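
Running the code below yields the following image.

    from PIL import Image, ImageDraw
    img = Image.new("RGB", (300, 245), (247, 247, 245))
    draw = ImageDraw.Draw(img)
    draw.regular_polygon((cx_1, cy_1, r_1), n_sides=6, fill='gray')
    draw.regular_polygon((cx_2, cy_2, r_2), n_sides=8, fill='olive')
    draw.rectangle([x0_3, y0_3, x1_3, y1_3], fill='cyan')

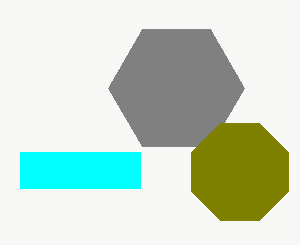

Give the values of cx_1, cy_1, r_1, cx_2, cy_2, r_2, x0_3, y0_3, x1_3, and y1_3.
cx_1 = 176, cy_1 = 88, r_1 = 68, cx_2 = 240, cy_2 = 172, r_2 = 52, x0_3 = 20, y0_3 = 152, x1_3 = 140, y1_3 = 188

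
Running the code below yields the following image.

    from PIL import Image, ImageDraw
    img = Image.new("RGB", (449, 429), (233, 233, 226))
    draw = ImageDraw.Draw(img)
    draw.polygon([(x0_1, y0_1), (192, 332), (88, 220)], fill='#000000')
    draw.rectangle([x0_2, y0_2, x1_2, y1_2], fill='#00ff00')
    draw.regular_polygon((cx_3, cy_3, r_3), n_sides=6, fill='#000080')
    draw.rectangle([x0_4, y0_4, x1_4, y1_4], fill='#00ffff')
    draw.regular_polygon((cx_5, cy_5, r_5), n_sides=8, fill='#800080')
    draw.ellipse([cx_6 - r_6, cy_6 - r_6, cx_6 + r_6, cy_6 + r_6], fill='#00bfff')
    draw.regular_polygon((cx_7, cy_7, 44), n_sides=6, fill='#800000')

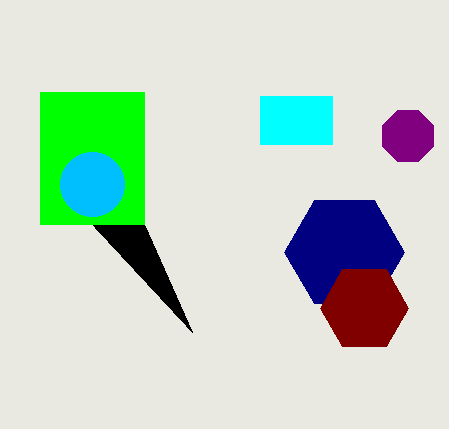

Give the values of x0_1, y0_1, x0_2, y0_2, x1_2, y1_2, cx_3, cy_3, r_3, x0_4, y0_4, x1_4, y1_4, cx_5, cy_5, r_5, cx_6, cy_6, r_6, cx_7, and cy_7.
x0_1 = 144, y0_1 = 224, x0_2 = 40, y0_2 = 92, x1_2 = 144, y1_2 = 224, cx_3 = 344, cy_3 = 252, r_3 = 60, x0_4 = 260, y0_4 = 96, x1_4 = 332, y1_4 = 144, cx_5 = 408, cy_5 = 136, r_5 = 28, cx_6 = 92, cy_6 = 184, r_6 = 32, cx_7 = 364, cy_7 = 308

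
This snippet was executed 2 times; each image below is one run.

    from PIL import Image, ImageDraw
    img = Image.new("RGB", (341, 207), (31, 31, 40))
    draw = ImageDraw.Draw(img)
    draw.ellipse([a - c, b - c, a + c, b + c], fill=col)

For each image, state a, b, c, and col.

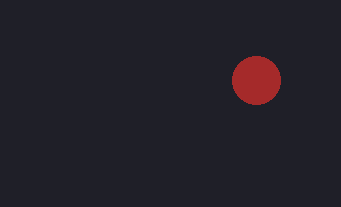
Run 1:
a = 256, b = 80, c = 24, col = 'brown'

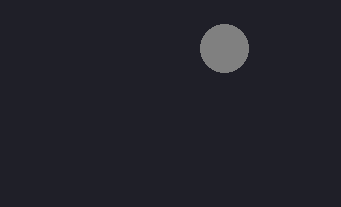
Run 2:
a = 224; b = 48; c = 24; col = 'gray'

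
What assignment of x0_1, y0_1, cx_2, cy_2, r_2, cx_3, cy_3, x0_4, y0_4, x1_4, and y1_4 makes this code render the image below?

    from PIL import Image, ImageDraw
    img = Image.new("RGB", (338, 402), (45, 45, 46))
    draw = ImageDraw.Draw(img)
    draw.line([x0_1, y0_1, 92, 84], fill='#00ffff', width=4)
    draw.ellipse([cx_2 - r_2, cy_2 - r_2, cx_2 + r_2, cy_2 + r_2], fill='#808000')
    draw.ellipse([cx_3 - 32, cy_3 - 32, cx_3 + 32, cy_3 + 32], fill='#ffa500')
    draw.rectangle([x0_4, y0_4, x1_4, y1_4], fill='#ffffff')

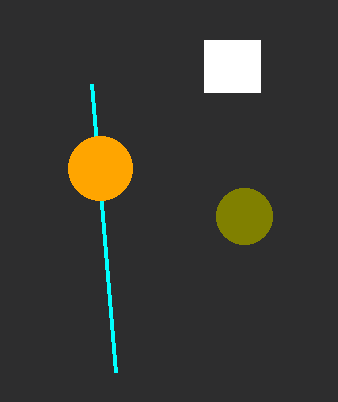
x0_1 = 116, y0_1 = 372, cx_2 = 244, cy_2 = 216, r_2 = 28, cx_3 = 100, cy_3 = 168, x0_4 = 204, y0_4 = 40, x1_4 = 260, y1_4 = 92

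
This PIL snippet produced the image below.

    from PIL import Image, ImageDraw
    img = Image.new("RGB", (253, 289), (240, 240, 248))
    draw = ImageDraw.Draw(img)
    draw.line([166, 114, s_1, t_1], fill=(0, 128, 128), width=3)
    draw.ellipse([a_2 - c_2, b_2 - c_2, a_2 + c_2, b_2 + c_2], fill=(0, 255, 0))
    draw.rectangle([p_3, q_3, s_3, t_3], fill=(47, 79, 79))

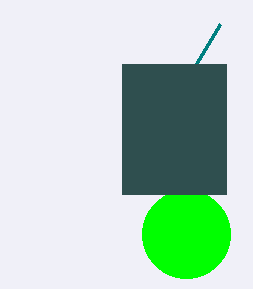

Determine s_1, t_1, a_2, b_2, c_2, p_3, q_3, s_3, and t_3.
s_1 = 220, t_1 = 24, a_2 = 186, b_2 = 234, c_2 = 44, p_3 = 122, q_3 = 64, s_3 = 226, t_3 = 194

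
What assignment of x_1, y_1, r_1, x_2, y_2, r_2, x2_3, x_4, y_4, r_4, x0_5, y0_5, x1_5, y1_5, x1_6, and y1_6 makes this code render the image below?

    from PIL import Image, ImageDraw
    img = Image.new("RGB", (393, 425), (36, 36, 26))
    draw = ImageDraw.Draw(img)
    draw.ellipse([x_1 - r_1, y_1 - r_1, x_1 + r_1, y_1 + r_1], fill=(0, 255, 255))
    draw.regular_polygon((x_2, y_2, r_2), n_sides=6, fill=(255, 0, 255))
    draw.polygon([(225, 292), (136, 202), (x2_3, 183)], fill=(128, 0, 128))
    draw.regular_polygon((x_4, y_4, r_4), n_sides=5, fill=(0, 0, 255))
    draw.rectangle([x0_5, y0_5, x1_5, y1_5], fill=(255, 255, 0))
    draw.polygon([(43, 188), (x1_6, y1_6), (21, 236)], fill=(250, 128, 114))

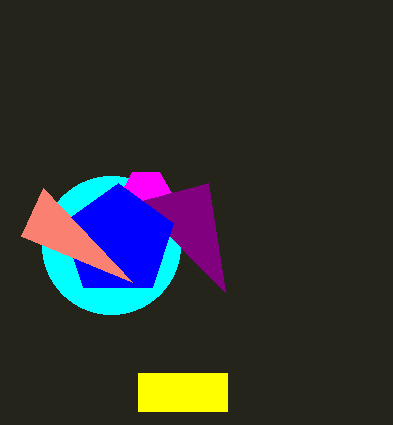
x_1 = 111, y_1 = 245, r_1 = 69, x_2 = 146, y_2 = 196, r_2 = 27, x2_3 = 208, x_4 = 118, y_4 = 241, r_4 = 58, x0_5 = 138, y0_5 = 373, x1_5 = 227, y1_5 = 411, x1_6 = 132, y1_6 = 282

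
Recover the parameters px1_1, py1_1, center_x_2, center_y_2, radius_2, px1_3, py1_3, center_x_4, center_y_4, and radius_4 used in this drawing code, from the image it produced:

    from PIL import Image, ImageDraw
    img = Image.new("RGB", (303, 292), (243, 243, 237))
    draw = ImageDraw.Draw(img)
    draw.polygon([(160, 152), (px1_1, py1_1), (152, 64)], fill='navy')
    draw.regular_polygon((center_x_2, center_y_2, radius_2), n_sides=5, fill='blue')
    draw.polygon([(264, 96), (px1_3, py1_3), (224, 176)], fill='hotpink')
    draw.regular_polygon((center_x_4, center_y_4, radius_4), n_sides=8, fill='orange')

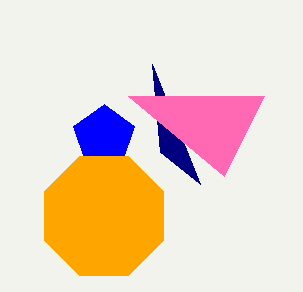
px1_1 = 200
py1_1 = 184
center_x_2 = 104
center_y_2 = 136
radius_2 = 32
px1_3 = 128
py1_3 = 96
center_x_4 = 104
center_y_4 = 216
radius_4 = 64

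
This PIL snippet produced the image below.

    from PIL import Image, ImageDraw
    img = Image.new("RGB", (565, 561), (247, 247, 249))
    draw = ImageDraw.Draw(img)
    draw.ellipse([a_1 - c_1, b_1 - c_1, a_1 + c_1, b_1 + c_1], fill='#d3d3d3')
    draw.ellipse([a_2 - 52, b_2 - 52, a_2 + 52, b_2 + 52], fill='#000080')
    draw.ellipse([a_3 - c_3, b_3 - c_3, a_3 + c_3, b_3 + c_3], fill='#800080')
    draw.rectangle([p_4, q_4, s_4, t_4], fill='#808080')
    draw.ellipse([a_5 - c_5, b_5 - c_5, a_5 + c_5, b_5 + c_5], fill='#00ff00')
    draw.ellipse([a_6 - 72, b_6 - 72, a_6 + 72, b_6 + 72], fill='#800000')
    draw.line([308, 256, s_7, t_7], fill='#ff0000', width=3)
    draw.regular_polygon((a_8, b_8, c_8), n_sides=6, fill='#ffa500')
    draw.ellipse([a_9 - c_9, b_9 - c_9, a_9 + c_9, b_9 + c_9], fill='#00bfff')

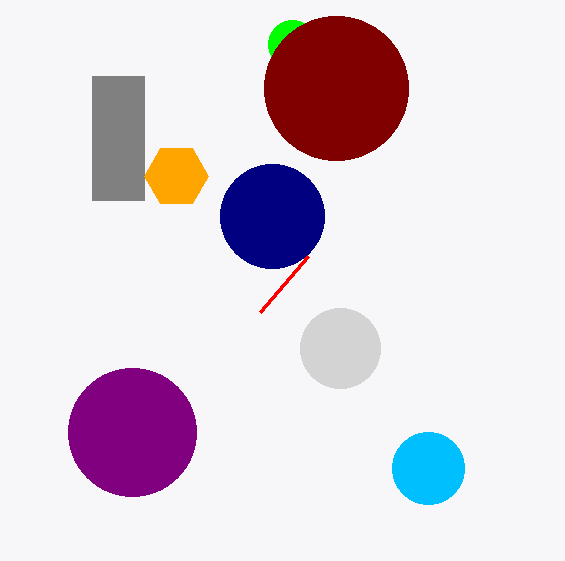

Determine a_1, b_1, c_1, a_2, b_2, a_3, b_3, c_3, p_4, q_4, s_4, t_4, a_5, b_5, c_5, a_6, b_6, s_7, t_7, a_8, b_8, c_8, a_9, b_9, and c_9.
a_1 = 340; b_1 = 348; c_1 = 40; a_2 = 272; b_2 = 216; a_3 = 132; b_3 = 432; c_3 = 64; p_4 = 92; q_4 = 76; s_4 = 144; t_4 = 200; a_5 = 292; b_5 = 44; c_5 = 24; a_6 = 336; b_6 = 88; s_7 = 260; t_7 = 312; a_8 = 176; b_8 = 176; c_8 = 32; a_9 = 428; b_9 = 468; c_9 = 36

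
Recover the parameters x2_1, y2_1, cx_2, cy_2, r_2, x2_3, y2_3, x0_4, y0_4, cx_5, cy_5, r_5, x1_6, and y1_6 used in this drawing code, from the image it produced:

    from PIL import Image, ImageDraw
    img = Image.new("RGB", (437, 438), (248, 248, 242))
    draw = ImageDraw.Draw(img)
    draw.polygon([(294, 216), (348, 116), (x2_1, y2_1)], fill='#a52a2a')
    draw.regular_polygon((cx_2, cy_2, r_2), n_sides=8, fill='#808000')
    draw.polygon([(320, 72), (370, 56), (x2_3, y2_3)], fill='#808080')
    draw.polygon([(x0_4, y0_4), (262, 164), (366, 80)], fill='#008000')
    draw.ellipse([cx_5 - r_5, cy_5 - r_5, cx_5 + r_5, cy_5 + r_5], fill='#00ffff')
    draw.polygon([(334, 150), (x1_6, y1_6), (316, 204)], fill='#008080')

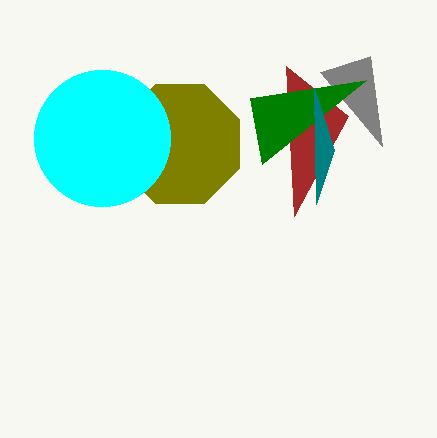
x2_1 = 286
y2_1 = 66
cx_2 = 180
cy_2 = 144
r_2 = 64
x2_3 = 382
y2_3 = 146
x0_4 = 250
y0_4 = 98
cx_5 = 102
cy_5 = 138
r_5 = 68
x1_6 = 314
y1_6 = 88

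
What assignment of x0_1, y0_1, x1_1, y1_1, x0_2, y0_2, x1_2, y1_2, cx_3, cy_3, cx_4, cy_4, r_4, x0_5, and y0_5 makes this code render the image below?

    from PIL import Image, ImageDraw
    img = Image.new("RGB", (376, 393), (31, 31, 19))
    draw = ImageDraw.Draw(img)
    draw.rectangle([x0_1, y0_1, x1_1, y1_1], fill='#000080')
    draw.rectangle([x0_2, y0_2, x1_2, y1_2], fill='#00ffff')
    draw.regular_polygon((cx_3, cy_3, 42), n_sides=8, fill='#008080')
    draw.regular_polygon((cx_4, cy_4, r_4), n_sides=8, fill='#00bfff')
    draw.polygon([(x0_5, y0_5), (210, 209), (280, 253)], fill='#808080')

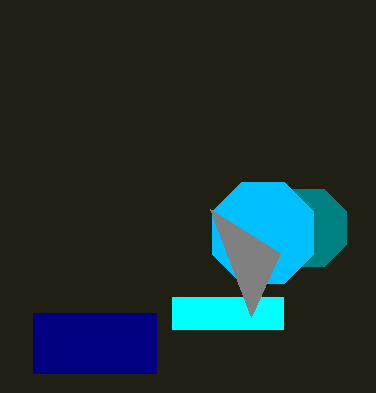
x0_1 = 33; y0_1 = 313; x1_1 = 156; y1_1 = 373; x0_2 = 172; y0_2 = 297; x1_2 = 283; y1_2 = 329; cx_3 = 308; cy_3 = 228; cx_4 = 263; cy_4 = 233; r_4 = 55; x0_5 = 251; y0_5 = 317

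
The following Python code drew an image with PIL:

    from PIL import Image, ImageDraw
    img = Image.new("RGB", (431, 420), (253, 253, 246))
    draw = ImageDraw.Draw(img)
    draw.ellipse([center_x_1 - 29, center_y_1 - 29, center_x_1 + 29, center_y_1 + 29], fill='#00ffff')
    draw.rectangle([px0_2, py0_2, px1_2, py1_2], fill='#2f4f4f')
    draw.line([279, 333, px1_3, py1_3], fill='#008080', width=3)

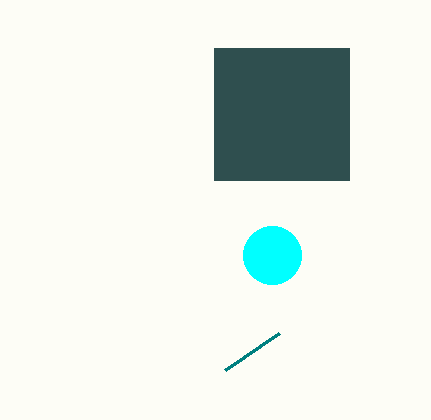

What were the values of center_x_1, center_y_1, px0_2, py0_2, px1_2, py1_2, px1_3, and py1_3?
center_x_1 = 272, center_y_1 = 255, px0_2 = 214, py0_2 = 48, px1_2 = 349, py1_2 = 180, px1_3 = 225, py1_3 = 370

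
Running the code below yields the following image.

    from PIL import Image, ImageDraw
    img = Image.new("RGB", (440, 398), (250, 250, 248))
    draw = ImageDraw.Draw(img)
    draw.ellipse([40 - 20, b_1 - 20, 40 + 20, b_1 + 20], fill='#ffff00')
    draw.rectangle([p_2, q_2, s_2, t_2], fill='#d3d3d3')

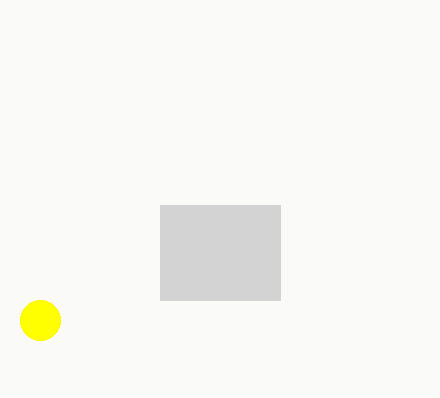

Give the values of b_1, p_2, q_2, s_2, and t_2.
b_1 = 320; p_2 = 160; q_2 = 205; s_2 = 280; t_2 = 300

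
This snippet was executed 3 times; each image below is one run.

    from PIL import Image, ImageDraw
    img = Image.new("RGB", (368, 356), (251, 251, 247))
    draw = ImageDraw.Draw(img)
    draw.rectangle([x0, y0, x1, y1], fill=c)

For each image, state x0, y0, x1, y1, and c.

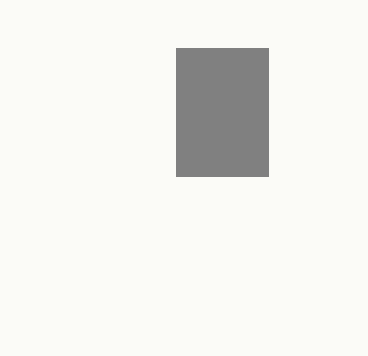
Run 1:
x0 = 176; y0 = 48; x1 = 268; y1 = 176; c = 'gray'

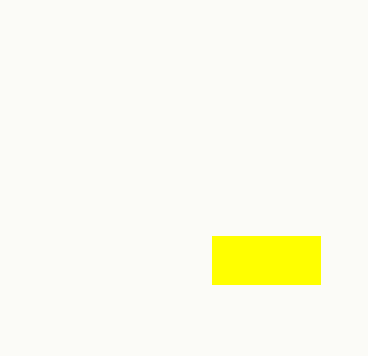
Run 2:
x0 = 212
y0 = 236
x1 = 320
y1 = 284
c = 'yellow'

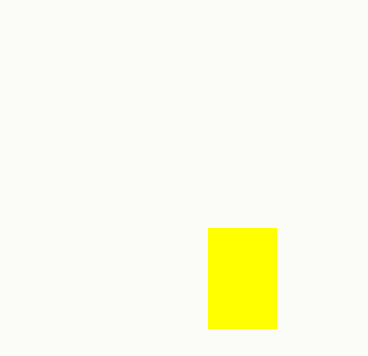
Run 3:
x0 = 208; y0 = 228; x1 = 276; y1 = 328; c = 'yellow'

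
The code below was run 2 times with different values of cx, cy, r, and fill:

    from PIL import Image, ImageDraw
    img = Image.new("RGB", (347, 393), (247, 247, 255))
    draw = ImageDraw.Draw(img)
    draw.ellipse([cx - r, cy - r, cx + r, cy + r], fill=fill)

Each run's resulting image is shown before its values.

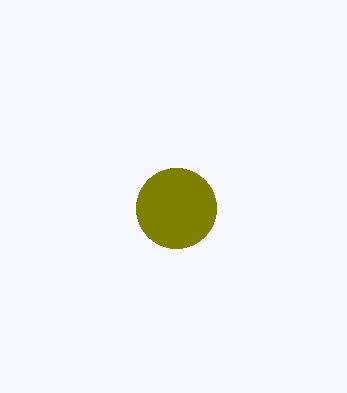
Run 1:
cx = 176; cy = 208; r = 40; fill = 'olive'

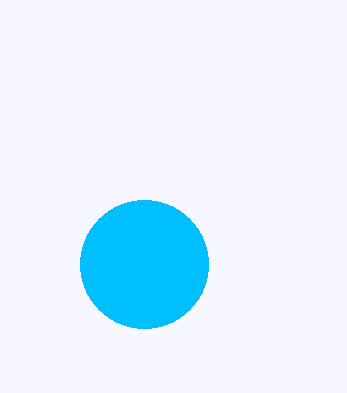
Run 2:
cx = 144
cy = 264
r = 64
fill = 'deepskyblue'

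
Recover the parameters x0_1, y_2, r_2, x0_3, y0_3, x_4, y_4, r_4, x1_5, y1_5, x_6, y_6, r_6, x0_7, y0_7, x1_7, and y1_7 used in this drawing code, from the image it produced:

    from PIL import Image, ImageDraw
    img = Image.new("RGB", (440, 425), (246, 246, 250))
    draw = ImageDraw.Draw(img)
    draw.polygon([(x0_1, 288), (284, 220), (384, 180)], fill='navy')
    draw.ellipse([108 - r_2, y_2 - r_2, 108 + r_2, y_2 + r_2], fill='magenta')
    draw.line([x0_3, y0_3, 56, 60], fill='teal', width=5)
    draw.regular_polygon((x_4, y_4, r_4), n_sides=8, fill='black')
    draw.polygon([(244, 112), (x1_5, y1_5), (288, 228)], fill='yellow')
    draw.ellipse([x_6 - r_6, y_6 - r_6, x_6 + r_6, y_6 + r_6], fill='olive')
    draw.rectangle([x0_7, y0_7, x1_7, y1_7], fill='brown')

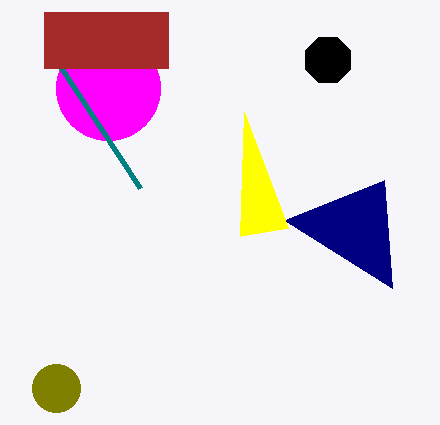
x0_1 = 392, y_2 = 88, r_2 = 52, x0_3 = 140, y0_3 = 188, x_4 = 328, y_4 = 60, r_4 = 24, x1_5 = 240, y1_5 = 236, x_6 = 56, y_6 = 388, r_6 = 24, x0_7 = 44, y0_7 = 12, x1_7 = 168, y1_7 = 68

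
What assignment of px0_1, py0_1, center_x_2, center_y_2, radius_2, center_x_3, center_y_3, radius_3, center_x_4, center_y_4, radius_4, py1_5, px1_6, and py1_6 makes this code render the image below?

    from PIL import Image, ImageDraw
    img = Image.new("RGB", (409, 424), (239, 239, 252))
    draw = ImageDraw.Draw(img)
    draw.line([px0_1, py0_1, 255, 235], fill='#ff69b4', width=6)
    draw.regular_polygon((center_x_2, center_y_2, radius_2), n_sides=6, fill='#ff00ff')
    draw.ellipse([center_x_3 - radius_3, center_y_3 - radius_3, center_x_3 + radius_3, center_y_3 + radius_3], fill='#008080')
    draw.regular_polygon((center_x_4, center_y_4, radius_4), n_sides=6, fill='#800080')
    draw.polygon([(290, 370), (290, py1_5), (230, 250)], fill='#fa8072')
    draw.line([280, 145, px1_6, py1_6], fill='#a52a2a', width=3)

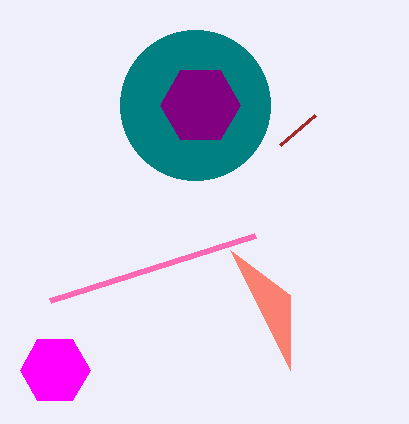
px0_1 = 50; py0_1 = 300; center_x_2 = 55; center_y_2 = 370; radius_2 = 35; center_x_3 = 195; center_y_3 = 105; radius_3 = 75; center_x_4 = 200; center_y_4 = 105; radius_4 = 40; py1_5 = 295; px1_6 = 315; py1_6 = 115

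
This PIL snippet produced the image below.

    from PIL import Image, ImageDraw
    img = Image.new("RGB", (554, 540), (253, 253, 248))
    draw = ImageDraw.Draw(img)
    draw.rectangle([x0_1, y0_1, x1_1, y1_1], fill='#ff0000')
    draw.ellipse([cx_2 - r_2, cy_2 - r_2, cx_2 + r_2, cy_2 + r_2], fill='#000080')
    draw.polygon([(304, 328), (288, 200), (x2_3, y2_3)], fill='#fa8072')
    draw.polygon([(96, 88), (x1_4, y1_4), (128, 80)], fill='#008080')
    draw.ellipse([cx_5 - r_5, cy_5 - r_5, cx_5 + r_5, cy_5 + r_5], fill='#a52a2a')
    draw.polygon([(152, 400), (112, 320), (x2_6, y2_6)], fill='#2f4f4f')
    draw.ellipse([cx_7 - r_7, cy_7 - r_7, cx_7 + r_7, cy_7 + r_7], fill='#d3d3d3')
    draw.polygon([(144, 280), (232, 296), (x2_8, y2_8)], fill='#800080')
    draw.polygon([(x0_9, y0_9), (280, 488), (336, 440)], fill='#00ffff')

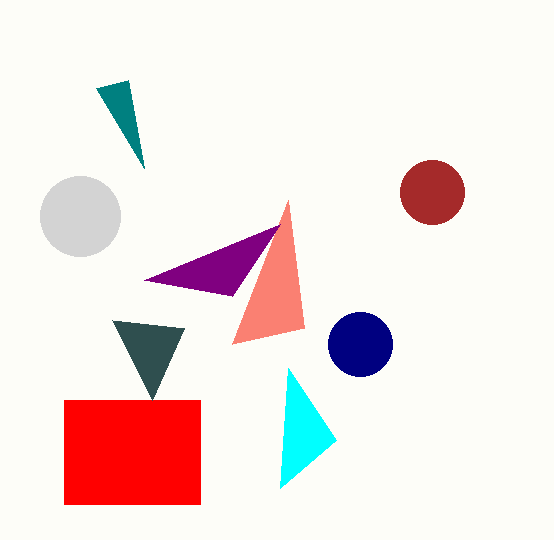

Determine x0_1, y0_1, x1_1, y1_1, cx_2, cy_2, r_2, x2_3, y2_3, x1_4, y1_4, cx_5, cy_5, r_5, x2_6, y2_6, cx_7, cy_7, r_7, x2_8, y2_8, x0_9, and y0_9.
x0_1 = 64; y0_1 = 400; x1_1 = 200; y1_1 = 504; cx_2 = 360; cy_2 = 344; r_2 = 32; x2_3 = 232; y2_3 = 344; x1_4 = 144; y1_4 = 168; cx_5 = 432; cy_5 = 192; r_5 = 32; x2_6 = 184; y2_6 = 328; cx_7 = 80; cy_7 = 216; r_7 = 40; x2_8 = 280; y2_8 = 224; x0_9 = 288; y0_9 = 368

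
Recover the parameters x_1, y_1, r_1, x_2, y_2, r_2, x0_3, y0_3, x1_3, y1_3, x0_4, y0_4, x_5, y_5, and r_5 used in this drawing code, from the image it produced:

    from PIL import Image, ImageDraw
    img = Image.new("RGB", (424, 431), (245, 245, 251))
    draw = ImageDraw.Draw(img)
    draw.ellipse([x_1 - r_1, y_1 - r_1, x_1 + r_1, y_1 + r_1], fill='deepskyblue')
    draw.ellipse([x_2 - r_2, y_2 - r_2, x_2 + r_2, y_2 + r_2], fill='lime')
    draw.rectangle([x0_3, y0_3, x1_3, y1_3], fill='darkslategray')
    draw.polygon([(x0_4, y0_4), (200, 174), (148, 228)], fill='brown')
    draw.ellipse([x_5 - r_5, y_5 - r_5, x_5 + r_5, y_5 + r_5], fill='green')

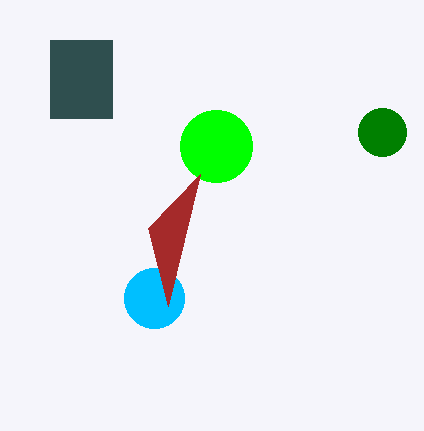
x_1 = 154, y_1 = 298, r_1 = 30, x_2 = 216, y_2 = 146, r_2 = 36, x0_3 = 50, y0_3 = 40, x1_3 = 112, y1_3 = 118, x0_4 = 168, y0_4 = 306, x_5 = 382, y_5 = 132, r_5 = 24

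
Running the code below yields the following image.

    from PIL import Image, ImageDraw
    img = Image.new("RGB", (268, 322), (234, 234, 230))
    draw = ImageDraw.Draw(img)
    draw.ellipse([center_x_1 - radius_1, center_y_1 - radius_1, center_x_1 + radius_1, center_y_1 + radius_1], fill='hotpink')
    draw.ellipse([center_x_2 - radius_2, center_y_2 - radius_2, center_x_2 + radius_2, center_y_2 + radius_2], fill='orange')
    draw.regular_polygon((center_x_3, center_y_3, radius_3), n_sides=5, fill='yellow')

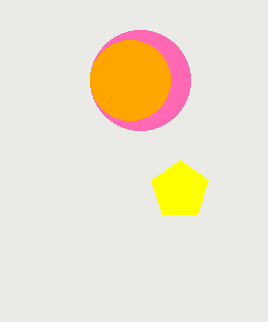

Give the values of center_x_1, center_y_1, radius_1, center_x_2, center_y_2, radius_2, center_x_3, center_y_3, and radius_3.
center_x_1 = 140, center_y_1 = 80, radius_1 = 50, center_x_2 = 130, center_y_2 = 80, radius_2 = 40, center_x_3 = 180, center_y_3 = 190, radius_3 = 30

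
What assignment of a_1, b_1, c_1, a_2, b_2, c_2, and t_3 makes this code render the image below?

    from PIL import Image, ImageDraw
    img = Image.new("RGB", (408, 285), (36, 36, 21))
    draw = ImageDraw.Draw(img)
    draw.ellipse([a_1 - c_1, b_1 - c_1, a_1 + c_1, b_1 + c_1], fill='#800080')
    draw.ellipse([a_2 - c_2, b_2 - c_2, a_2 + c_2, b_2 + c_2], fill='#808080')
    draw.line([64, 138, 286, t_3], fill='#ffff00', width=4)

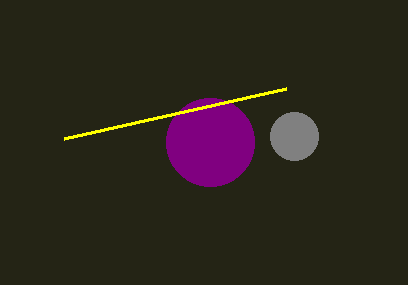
a_1 = 210, b_1 = 142, c_1 = 44, a_2 = 294, b_2 = 136, c_2 = 24, t_3 = 88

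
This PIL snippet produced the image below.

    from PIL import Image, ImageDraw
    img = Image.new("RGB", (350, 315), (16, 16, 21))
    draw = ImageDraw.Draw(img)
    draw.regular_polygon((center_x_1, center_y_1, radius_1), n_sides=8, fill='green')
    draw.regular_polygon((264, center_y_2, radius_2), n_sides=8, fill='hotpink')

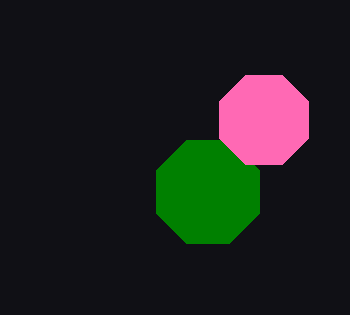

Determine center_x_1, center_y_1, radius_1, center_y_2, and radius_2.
center_x_1 = 208
center_y_1 = 192
radius_1 = 56
center_y_2 = 120
radius_2 = 48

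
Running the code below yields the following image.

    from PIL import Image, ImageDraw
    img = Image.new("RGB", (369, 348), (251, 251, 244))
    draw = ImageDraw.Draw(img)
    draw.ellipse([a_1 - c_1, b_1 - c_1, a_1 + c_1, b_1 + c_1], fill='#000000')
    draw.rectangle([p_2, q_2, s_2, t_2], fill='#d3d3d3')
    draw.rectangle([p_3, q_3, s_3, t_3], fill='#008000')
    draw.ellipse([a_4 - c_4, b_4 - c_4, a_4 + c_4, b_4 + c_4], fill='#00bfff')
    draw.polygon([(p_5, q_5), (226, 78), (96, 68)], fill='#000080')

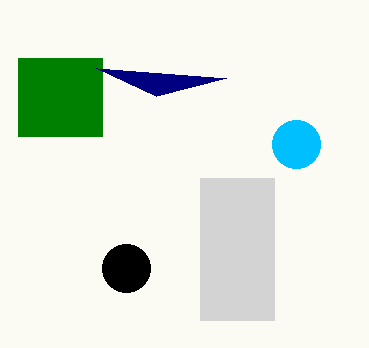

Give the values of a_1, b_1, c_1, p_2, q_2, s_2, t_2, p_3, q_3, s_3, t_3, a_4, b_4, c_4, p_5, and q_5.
a_1 = 126
b_1 = 268
c_1 = 24
p_2 = 200
q_2 = 178
s_2 = 274
t_2 = 320
p_3 = 18
q_3 = 58
s_3 = 102
t_3 = 136
a_4 = 296
b_4 = 144
c_4 = 24
p_5 = 156
q_5 = 96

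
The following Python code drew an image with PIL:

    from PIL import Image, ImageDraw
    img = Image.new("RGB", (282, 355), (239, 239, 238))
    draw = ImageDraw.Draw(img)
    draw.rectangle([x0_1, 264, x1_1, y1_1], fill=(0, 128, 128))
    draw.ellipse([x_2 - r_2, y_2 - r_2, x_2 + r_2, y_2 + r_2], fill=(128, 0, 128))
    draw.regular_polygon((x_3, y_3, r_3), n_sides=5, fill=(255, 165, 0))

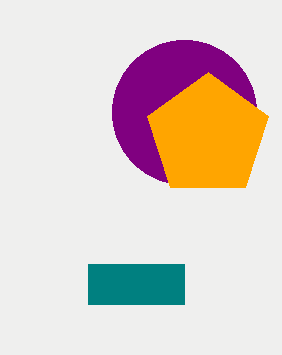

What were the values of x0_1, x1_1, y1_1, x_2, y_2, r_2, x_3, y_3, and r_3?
x0_1 = 88
x1_1 = 184
y1_1 = 304
x_2 = 184
y_2 = 112
r_2 = 72
x_3 = 208
y_3 = 136
r_3 = 64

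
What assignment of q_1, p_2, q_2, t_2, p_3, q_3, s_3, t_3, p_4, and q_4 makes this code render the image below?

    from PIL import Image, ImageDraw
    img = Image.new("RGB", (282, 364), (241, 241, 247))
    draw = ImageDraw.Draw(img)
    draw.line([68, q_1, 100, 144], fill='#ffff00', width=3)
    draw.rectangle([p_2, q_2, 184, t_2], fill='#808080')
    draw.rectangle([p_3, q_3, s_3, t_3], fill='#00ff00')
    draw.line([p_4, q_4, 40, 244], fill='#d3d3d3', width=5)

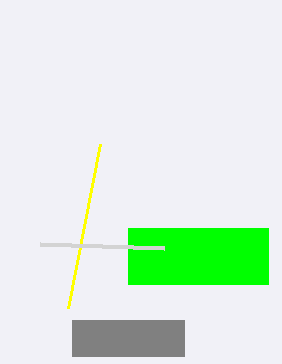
q_1 = 308
p_2 = 72
q_2 = 320
t_2 = 356
p_3 = 128
q_3 = 228
s_3 = 268
t_3 = 284
p_4 = 164
q_4 = 248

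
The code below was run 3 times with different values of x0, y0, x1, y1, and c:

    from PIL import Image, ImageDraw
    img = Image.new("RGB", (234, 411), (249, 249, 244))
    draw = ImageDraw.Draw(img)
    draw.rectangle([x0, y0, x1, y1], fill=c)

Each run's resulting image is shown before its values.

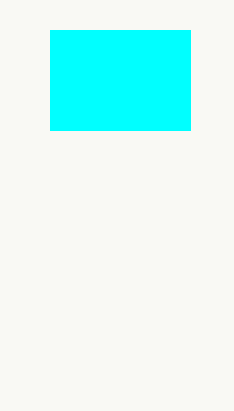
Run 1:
x0 = 50
y0 = 30
x1 = 190
y1 = 130
c = 'cyan'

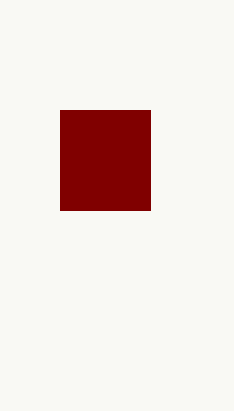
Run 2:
x0 = 60; y0 = 110; x1 = 150; y1 = 210; c = 'maroon'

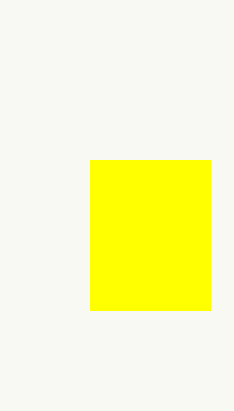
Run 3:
x0 = 90; y0 = 160; x1 = 210; y1 = 310; c = 'yellow'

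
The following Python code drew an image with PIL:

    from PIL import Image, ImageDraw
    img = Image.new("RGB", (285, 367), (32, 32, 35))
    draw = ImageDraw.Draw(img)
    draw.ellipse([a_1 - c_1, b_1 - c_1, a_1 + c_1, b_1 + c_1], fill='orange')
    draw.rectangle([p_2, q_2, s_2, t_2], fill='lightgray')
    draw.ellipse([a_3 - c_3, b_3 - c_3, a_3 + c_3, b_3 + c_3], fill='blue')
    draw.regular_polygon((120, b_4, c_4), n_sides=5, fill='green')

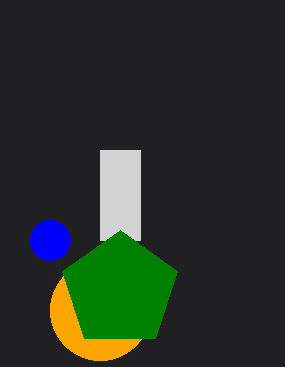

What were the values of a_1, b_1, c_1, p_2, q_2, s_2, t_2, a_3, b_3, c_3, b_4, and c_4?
a_1 = 100
b_1 = 310
c_1 = 50
p_2 = 100
q_2 = 150
s_2 = 140
t_2 = 240
a_3 = 50
b_3 = 240
c_3 = 20
b_4 = 290
c_4 = 60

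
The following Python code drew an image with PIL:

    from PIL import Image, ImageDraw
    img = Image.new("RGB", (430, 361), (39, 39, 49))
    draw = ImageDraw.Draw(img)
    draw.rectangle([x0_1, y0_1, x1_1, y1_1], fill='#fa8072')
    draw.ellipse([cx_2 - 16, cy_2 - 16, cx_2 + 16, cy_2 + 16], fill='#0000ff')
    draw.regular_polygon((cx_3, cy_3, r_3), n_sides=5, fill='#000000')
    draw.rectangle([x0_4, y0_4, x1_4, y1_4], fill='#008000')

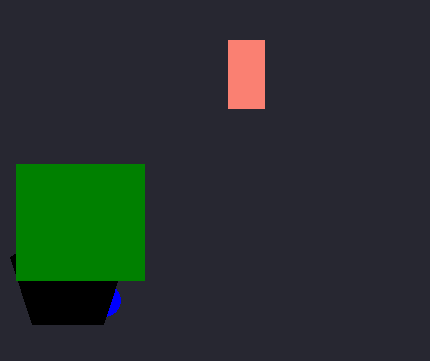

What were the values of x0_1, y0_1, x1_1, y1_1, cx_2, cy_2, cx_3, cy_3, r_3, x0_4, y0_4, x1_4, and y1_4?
x0_1 = 228
y0_1 = 40
x1_1 = 264
y1_1 = 108
cx_2 = 104
cy_2 = 300
cx_3 = 68
cy_3 = 276
r_3 = 60
x0_4 = 16
y0_4 = 164
x1_4 = 144
y1_4 = 280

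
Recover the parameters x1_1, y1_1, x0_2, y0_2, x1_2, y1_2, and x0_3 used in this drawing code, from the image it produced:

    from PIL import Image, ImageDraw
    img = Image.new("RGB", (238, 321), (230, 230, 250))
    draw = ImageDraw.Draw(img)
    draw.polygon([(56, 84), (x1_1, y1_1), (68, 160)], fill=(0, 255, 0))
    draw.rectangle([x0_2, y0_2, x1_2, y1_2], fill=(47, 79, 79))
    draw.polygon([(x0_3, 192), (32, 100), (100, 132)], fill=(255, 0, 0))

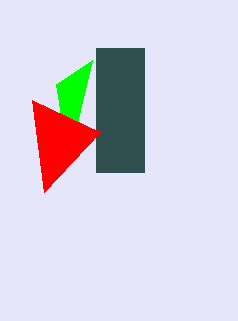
x1_1 = 92
y1_1 = 60
x0_2 = 96
y0_2 = 48
x1_2 = 144
y1_2 = 172
x0_3 = 44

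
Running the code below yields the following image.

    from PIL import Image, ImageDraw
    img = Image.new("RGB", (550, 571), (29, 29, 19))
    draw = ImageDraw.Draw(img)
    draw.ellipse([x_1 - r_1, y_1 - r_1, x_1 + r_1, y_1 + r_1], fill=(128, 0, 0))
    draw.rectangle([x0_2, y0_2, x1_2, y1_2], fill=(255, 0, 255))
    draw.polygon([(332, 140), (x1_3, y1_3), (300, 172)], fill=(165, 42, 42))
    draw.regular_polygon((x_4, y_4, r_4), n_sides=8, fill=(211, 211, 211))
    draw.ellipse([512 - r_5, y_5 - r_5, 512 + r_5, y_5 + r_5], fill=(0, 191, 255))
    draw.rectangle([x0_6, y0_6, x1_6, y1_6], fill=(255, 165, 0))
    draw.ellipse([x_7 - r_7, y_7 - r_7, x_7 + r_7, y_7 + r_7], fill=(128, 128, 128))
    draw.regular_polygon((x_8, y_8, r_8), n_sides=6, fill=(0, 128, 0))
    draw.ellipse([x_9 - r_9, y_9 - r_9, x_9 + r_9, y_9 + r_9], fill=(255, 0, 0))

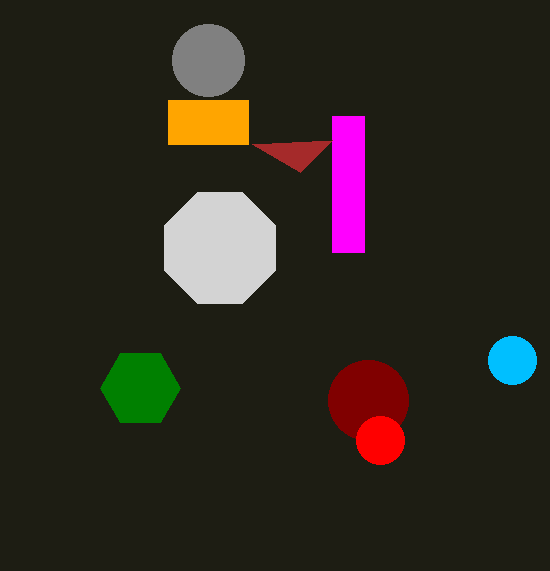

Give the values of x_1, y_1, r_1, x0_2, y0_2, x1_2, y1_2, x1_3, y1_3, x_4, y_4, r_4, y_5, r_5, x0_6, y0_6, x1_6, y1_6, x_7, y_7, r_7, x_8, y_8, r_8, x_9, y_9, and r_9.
x_1 = 368
y_1 = 400
r_1 = 40
x0_2 = 332
y0_2 = 116
x1_2 = 364
y1_2 = 252
x1_3 = 252
y1_3 = 144
x_4 = 220
y_4 = 248
r_4 = 60
y_5 = 360
r_5 = 24
x0_6 = 168
y0_6 = 100
x1_6 = 248
y1_6 = 144
x_7 = 208
y_7 = 60
r_7 = 36
x_8 = 140
y_8 = 388
r_8 = 40
x_9 = 380
y_9 = 440
r_9 = 24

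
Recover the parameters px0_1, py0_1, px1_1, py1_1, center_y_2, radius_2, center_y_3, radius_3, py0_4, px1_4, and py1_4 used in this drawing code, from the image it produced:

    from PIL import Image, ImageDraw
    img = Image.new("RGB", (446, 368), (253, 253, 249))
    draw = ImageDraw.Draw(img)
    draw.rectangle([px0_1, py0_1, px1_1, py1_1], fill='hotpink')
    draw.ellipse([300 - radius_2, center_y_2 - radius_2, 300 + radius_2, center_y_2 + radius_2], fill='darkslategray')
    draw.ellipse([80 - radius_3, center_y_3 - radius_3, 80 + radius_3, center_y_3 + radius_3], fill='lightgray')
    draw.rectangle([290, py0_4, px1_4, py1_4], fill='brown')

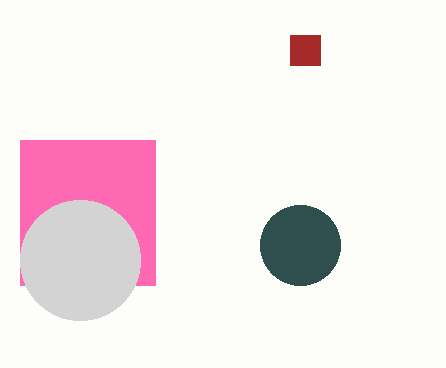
px0_1 = 20
py0_1 = 140
px1_1 = 155
py1_1 = 285
center_y_2 = 245
radius_2 = 40
center_y_3 = 260
radius_3 = 60
py0_4 = 35
px1_4 = 320
py1_4 = 65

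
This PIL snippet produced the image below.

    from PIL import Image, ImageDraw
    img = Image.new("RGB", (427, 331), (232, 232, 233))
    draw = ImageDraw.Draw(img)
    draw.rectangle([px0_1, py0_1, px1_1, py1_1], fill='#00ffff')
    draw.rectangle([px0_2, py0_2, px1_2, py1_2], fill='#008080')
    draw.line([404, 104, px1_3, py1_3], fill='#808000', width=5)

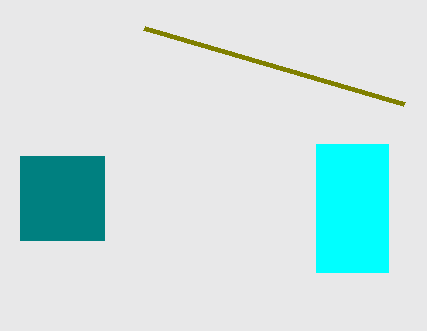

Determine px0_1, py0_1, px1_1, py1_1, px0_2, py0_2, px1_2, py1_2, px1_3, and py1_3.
px0_1 = 316, py0_1 = 144, px1_1 = 388, py1_1 = 272, px0_2 = 20, py0_2 = 156, px1_2 = 104, py1_2 = 240, px1_3 = 144, py1_3 = 28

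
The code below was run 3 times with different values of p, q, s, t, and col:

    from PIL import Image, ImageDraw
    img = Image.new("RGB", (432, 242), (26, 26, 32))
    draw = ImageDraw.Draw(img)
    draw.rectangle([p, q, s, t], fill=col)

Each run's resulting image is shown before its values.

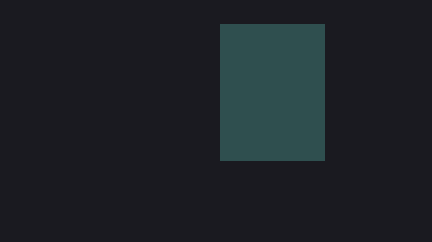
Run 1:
p = 220; q = 24; s = 324; t = 160; col = 'darkslategray'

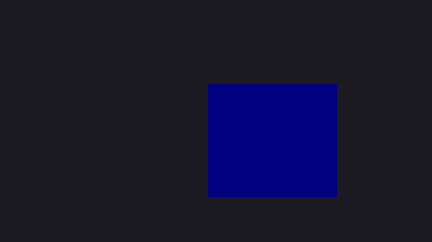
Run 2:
p = 208; q = 84; s = 336; t = 196; col = 'navy'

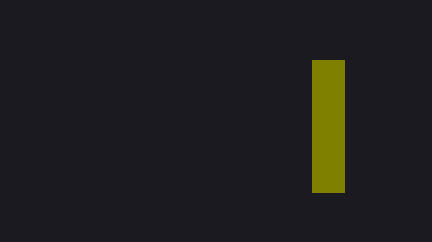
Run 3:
p = 312, q = 60, s = 344, t = 192, col = 'olive'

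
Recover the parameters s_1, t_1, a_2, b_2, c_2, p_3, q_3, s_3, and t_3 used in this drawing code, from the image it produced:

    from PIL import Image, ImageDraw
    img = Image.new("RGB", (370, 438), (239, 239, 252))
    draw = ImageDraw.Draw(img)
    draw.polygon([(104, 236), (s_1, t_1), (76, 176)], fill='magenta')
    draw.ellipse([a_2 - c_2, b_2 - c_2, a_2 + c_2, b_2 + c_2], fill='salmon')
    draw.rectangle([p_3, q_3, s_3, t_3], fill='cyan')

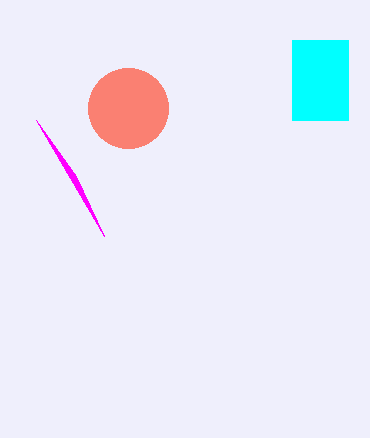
s_1 = 36, t_1 = 120, a_2 = 128, b_2 = 108, c_2 = 40, p_3 = 292, q_3 = 40, s_3 = 348, t_3 = 120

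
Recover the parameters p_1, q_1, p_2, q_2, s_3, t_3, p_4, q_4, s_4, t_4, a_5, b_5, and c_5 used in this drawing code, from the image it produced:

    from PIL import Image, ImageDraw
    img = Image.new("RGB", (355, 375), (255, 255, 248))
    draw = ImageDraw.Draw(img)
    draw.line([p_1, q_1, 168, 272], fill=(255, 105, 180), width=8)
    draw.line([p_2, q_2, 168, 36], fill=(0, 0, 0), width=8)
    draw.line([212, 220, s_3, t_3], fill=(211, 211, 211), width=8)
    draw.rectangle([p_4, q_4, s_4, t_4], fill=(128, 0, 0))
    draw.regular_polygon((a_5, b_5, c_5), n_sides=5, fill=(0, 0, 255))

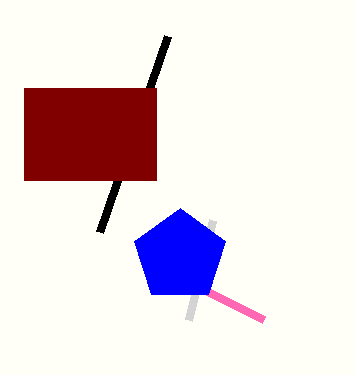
p_1 = 264, q_1 = 320, p_2 = 100, q_2 = 232, s_3 = 188, t_3 = 320, p_4 = 24, q_4 = 88, s_4 = 156, t_4 = 180, a_5 = 180, b_5 = 256, c_5 = 48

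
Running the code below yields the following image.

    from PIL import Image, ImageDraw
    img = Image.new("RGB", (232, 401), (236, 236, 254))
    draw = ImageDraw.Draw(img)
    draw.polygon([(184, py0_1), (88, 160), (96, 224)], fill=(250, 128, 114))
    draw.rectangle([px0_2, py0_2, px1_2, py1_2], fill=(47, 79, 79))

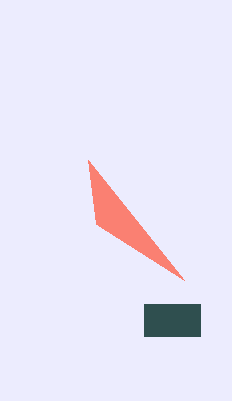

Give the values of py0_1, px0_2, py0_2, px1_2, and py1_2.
py0_1 = 280, px0_2 = 144, py0_2 = 304, px1_2 = 200, py1_2 = 336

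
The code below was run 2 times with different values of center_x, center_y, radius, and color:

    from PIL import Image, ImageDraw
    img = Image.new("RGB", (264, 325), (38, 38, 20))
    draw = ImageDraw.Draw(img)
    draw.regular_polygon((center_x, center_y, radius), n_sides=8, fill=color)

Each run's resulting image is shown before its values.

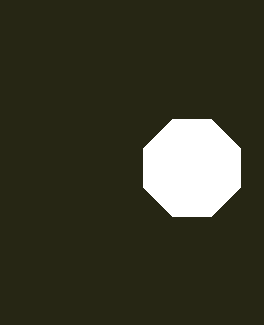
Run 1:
center_x = 192, center_y = 168, radius = 52, color = 'white'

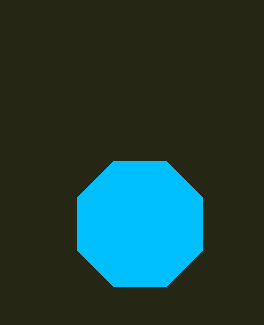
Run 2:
center_x = 140; center_y = 224; radius = 68; color = 'deepskyblue'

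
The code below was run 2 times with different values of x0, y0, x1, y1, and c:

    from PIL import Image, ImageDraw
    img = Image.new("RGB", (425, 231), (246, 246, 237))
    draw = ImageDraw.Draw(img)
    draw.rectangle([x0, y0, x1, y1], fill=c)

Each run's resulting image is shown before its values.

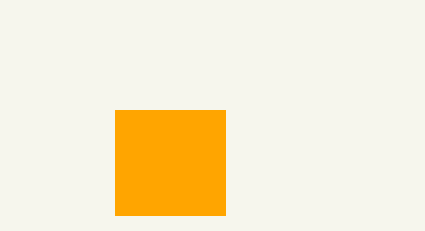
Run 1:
x0 = 115, y0 = 110, x1 = 225, y1 = 215, c = 'orange'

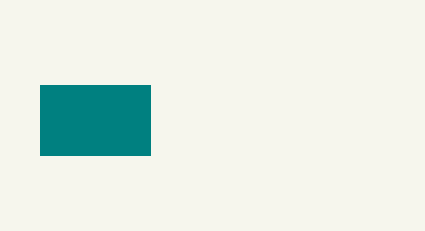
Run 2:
x0 = 40, y0 = 85, x1 = 150, y1 = 155, c = 'teal'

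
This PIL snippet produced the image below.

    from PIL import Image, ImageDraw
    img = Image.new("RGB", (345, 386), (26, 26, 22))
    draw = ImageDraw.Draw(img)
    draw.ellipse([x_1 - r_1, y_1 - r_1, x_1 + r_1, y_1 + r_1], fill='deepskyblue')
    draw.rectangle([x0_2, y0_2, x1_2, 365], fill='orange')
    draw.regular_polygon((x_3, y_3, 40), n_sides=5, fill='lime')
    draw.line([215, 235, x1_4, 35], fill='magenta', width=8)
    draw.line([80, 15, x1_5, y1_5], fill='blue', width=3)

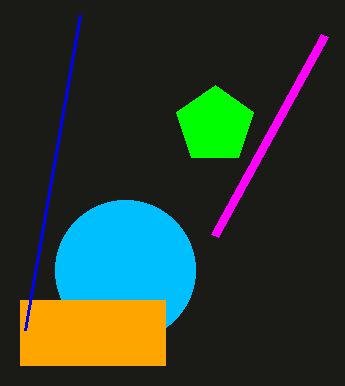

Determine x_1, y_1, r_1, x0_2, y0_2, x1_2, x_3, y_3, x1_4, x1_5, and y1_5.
x_1 = 125, y_1 = 270, r_1 = 70, x0_2 = 20, y0_2 = 300, x1_2 = 165, x_3 = 215, y_3 = 125, x1_4 = 325, x1_5 = 25, y1_5 = 330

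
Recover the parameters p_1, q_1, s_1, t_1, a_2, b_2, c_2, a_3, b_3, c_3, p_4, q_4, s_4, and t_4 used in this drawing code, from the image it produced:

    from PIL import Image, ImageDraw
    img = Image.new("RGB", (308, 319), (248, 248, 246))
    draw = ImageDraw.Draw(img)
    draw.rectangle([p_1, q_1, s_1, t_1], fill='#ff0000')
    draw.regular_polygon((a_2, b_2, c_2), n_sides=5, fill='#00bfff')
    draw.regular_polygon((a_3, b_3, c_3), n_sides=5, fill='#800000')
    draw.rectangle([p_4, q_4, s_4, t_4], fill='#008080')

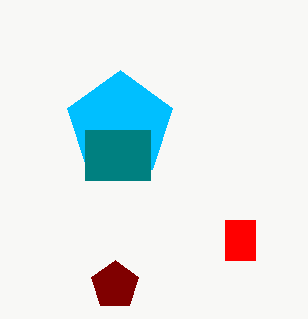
p_1 = 225; q_1 = 220; s_1 = 255; t_1 = 260; a_2 = 120; b_2 = 125; c_2 = 55; a_3 = 115; b_3 = 285; c_3 = 25; p_4 = 85; q_4 = 130; s_4 = 150; t_4 = 180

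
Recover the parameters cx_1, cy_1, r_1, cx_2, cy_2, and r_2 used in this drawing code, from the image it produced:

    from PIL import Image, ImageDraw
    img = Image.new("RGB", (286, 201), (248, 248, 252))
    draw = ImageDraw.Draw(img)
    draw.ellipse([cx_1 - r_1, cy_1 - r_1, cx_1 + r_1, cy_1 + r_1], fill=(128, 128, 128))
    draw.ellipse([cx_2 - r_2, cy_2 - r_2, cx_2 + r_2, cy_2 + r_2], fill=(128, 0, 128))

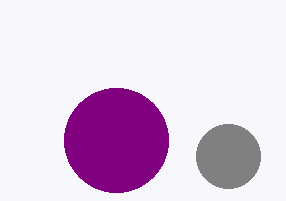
cx_1 = 228; cy_1 = 156; r_1 = 32; cx_2 = 116; cy_2 = 140; r_2 = 52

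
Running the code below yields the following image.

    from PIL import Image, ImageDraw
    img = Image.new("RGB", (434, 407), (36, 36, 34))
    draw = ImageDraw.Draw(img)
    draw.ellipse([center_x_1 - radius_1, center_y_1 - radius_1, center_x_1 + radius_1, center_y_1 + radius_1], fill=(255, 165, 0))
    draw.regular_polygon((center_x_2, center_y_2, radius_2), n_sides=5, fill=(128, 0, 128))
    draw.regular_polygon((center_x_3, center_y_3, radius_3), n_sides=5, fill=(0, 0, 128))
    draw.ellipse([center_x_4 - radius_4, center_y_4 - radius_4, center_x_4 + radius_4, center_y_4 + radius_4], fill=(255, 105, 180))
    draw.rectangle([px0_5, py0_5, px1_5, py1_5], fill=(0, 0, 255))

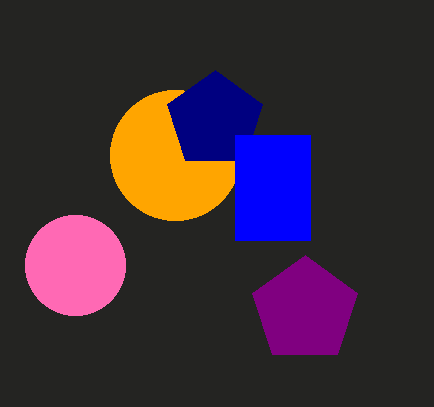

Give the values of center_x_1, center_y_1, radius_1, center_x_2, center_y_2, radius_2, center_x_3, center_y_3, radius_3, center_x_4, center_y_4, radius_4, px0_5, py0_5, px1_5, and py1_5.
center_x_1 = 175
center_y_1 = 155
radius_1 = 65
center_x_2 = 305
center_y_2 = 310
radius_2 = 55
center_x_3 = 215
center_y_3 = 120
radius_3 = 50
center_x_4 = 75
center_y_4 = 265
radius_4 = 50
px0_5 = 235
py0_5 = 135
px1_5 = 310
py1_5 = 240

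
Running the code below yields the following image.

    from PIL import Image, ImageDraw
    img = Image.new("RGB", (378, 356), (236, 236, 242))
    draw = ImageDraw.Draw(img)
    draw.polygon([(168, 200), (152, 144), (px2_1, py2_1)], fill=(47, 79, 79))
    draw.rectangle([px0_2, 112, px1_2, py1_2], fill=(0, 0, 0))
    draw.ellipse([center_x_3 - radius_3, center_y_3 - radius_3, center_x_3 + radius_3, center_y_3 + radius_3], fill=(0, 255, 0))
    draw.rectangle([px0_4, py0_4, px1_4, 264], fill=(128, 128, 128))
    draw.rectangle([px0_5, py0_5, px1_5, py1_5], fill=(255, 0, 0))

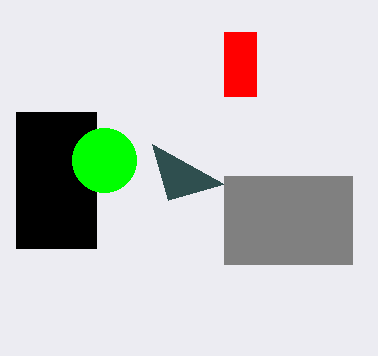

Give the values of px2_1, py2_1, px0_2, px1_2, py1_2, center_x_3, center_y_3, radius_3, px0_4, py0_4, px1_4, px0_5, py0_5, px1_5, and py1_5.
px2_1 = 224, py2_1 = 184, px0_2 = 16, px1_2 = 96, py1_2 = 248, center_x_3 = 104, center_y_3 = 160, radius_3 = 32, px0_4 = 224, py0_4 = 176, px1_4 = 352, px0_5 = 224, py0_5 = 32, px1_5 = 256, py1_5 = 96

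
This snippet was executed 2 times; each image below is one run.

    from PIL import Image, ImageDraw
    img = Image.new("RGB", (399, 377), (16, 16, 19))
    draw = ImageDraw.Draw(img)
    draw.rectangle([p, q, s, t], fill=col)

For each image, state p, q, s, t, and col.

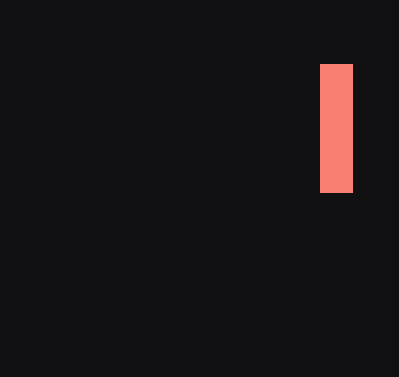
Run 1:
p = 320
q = 64
s = 352
t = 192
col = 'salmon'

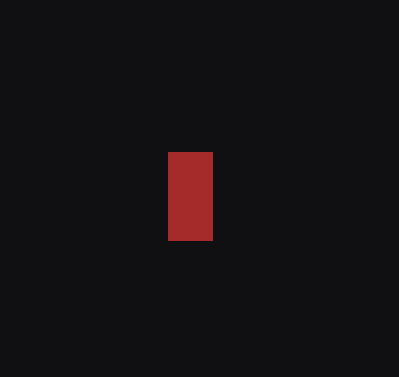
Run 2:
p = 168, q = 152, s = 212, t = 240, col = 'brown'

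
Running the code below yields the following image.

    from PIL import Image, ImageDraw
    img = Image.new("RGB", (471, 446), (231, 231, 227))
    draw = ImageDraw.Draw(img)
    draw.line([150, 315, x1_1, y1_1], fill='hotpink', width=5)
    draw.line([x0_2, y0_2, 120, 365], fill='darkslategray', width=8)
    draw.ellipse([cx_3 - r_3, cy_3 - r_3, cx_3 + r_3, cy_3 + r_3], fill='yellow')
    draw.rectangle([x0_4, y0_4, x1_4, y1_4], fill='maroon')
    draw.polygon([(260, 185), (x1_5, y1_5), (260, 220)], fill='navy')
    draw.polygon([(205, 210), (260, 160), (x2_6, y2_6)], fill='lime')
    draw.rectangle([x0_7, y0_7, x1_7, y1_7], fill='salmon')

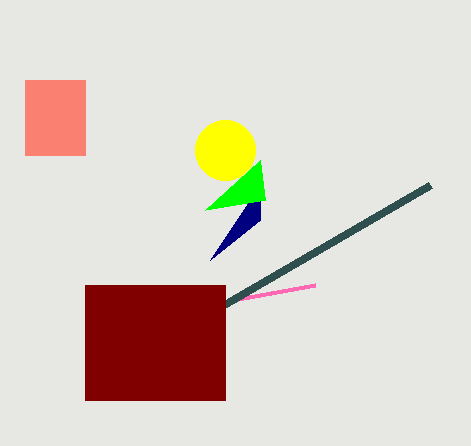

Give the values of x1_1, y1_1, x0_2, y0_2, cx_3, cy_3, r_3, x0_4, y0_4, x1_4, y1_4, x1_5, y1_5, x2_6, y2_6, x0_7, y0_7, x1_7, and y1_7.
x1_1 = 315; y1_1 = 285; x0_2 = 430; y0_2 = 185; cx_3 = 225; cy_3 = 150; r_3 = 30; x0_4 = 85; y0_4 = 285; x1_4 = 225; y1_4 = 400; x1_5 = 210; y1_5 = 260; x2_6 = 265; y2_6 = 200; x0_7 = 25; y0_7 = 80; x1_7 = 85; y1_7 = 155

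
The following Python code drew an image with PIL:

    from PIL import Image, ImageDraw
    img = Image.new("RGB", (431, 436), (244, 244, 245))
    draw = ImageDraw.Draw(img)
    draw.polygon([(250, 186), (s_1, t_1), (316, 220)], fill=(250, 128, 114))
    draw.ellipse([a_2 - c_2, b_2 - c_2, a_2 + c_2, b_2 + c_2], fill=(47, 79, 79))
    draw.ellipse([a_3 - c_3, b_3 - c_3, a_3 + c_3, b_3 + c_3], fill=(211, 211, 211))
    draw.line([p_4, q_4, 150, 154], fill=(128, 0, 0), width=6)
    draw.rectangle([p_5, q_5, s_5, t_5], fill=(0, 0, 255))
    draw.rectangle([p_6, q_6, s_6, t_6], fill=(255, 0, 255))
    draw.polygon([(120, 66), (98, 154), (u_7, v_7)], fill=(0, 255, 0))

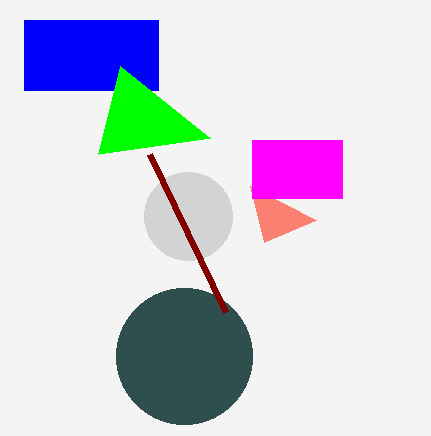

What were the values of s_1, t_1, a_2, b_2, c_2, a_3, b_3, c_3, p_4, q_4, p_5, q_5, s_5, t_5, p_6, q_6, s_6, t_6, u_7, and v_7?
s_1 = 264, t_1 = 242, a_2 = 184, b_2 = 356, c_2 = 68, a_3 = 188, b_3 = 216, c_3 = 44, p_4 = 226, q_4 = 312, p_5 = 24, q_5 = 20, s_5 = 158, t_5 = 90, p_6 = 252, q_6 = 140, s_6 = 342, t_6 = 198, u_7 = 210, v_7 = 138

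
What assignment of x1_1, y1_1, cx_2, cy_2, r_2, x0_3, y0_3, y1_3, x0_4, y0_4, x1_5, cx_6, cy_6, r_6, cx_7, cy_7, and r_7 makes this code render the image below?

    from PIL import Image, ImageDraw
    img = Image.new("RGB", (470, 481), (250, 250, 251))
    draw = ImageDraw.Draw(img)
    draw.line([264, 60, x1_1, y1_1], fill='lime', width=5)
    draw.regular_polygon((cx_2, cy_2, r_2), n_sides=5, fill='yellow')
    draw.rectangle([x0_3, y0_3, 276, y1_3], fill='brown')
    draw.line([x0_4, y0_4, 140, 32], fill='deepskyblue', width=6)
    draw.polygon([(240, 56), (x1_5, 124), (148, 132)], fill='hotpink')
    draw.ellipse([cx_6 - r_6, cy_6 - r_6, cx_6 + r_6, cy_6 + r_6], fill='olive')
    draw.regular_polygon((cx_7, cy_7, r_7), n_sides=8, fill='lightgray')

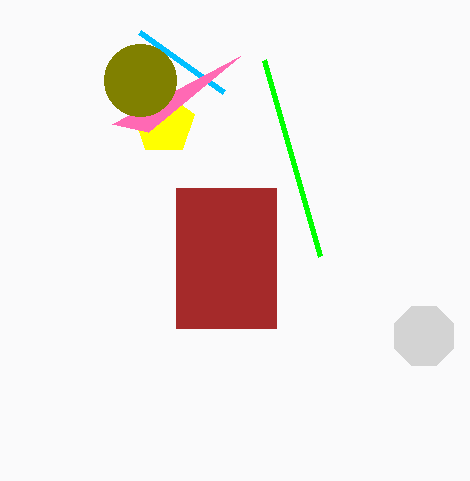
x1_1 = 320; y1_1 = 256; cx_2 = 164; cy_2 = 124; r_2 = 32; x0_3 = 176; y0_3 = 188; y1_3 = 328; x0_4 = 224; y0_4 = 92; x1_5 = 112; cx_6 = 140; cy_6 = 80; r_6 = 36; cx_7 = 424; cy_7 = 336; r_7 = 32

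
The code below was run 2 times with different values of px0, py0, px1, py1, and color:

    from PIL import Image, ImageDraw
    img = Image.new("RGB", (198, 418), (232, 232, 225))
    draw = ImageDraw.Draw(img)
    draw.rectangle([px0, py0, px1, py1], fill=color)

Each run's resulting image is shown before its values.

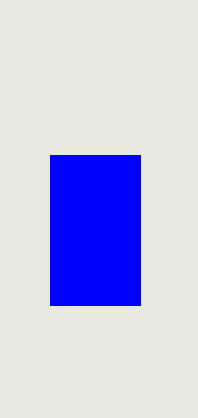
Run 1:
px0 = 50, py0 = 155, px1 = 140, py1 = 305, color = 'blue'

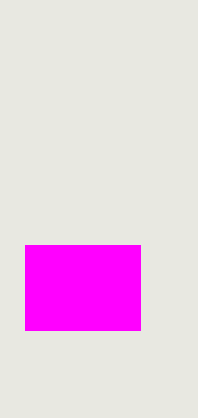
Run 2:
px0 = 25, py0 = 245, px1 = 140, py1 = 330, color = 'magenta'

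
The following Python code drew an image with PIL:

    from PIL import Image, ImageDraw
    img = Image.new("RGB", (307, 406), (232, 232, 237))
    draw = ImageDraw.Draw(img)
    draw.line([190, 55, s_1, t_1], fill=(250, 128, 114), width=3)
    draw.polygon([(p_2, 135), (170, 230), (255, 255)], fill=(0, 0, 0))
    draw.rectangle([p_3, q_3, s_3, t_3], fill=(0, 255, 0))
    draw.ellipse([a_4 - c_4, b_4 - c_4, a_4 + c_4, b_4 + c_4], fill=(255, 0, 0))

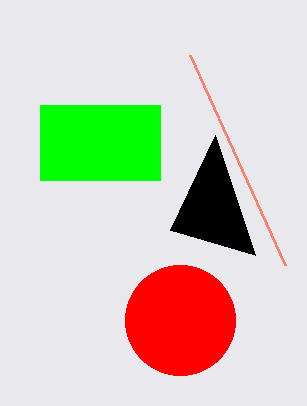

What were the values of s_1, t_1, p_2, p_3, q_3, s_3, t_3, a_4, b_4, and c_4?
s_1 = 285
t_1 = 265
p_2 = 215
p_3 = 40
q_3 = 105
s_3 = 160
t_3 = 180
a_4 = 180
b_4 = 320
c_4 = 55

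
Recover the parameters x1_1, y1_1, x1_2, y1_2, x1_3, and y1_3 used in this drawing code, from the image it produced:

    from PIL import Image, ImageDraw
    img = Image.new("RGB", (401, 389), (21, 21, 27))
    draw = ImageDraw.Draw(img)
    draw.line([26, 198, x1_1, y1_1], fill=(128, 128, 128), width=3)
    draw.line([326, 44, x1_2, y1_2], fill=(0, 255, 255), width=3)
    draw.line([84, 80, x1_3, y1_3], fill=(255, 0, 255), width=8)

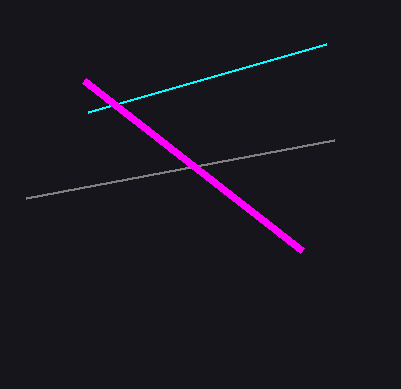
x1_1 = 334, y1_1 = 140, x1_2 = 88, y1_2 = 112, x1_3 = 302, y1_3 = 250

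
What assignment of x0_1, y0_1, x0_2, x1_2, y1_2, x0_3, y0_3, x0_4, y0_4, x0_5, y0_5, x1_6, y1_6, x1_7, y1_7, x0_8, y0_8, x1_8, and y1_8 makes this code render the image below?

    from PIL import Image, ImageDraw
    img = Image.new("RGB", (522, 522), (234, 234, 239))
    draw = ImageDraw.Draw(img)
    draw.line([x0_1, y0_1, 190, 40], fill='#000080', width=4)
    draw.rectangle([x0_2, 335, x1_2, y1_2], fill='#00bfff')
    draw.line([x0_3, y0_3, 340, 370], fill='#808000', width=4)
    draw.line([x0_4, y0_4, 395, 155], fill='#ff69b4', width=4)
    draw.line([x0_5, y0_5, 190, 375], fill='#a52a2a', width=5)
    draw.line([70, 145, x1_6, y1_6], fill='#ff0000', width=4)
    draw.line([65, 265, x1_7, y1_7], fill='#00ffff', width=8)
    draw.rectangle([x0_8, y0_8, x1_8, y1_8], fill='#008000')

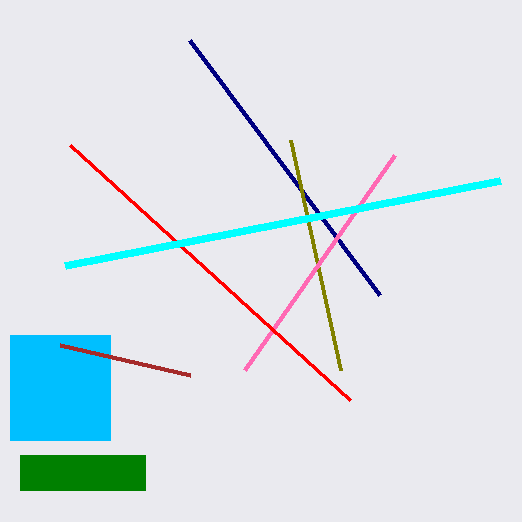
x0_1 = 380; y0_1 = 295; x0_2 = 10; x1_2 = 110; y1_2 = 440; x0_3 = 290; y0_3 = 140; x0_4 = 245; y0_4 = 370; x0_5 = 60; y0_5 = 345; x1_6 = 350; y1_6 = 400; x1_7 = 500; y1_7 = 180; x0_8 = 20; y0_8 = 455; x1_8 = 145; y1_8 = 490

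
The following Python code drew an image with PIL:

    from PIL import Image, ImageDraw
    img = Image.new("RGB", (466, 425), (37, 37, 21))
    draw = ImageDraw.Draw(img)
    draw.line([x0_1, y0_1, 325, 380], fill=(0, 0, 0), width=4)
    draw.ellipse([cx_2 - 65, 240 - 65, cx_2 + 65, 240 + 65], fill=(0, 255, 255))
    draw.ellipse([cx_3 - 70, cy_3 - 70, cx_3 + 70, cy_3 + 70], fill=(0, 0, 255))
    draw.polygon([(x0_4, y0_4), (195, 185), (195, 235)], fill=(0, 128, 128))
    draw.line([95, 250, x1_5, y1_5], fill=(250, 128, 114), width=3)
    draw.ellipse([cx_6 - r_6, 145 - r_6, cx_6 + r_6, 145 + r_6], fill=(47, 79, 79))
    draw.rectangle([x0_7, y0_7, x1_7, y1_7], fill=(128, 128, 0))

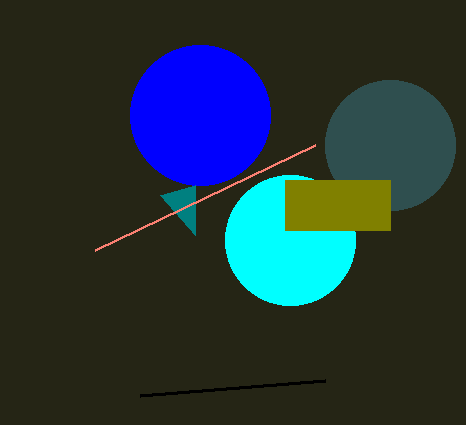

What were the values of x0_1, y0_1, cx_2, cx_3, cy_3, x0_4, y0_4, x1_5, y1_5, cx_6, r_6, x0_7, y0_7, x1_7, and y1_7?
x0_1 = 140, y0_1 = 395, cx_2 = 290, cx_3 = 200, cy_3 = 115, x0_4 = 160, y0_4 = 195, x1_5 = 315, y1_5 = 145, cx_6 = 390, r_6 = 65, x0_7 = 285, y0_7 = 180, x1_7 = 390, y1_7 = 230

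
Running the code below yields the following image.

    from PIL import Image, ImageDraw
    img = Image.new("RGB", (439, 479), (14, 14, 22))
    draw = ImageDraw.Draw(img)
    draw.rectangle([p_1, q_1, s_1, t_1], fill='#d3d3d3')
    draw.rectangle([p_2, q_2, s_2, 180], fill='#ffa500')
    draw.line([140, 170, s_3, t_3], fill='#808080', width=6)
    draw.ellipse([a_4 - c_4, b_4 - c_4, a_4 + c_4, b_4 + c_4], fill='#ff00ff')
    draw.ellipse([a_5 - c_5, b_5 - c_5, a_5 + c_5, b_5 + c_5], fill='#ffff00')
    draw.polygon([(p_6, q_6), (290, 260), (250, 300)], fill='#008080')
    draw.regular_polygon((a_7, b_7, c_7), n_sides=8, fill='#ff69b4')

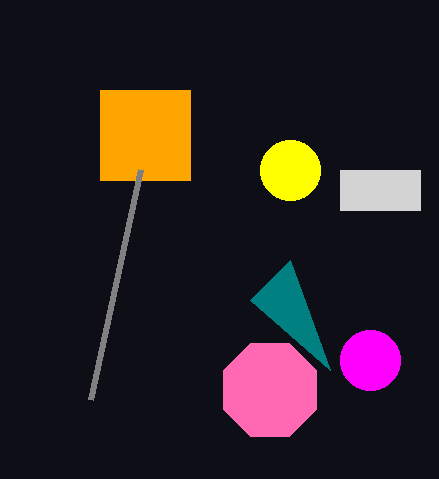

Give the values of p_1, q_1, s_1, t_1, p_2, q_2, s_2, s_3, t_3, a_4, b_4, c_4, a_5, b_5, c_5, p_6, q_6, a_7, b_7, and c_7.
p_1 = 340; q_1 = 170; s_1 = 420; t_1 = 210; p_2 = 100; q_2 = 90; s_2 = 190; s_3 = 90; t_3 = 400; a_4 = 370; b_4 = 360; c_4 = 30; a_5 = 290; b_5 = 170; c_5 = 30; p_6 = 330; q_6 = 370; a_7 = 270; b_7 = 390; c_7 = 50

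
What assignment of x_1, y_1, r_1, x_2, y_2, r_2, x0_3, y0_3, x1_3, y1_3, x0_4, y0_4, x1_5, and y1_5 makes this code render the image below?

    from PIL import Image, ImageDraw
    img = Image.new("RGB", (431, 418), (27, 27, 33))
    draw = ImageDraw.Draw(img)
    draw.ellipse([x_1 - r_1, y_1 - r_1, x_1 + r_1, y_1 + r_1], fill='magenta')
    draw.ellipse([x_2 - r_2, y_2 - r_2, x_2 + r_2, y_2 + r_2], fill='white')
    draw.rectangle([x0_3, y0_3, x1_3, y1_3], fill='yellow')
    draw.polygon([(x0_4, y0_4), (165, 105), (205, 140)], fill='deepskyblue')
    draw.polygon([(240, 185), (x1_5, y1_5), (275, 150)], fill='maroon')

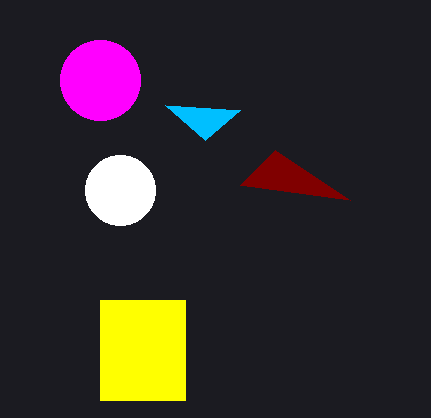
x_1 = 100
y_1 = 80
r_1 = 40
x_2 = 120
y_2 = 190
r_2 = 35
x0_3 = 100
y0_3 = 300
x1_3 = 185
y1_3 = 400
x0_4 = 240
y0_4 = 110
x1_5 = 350
y1_5 = 200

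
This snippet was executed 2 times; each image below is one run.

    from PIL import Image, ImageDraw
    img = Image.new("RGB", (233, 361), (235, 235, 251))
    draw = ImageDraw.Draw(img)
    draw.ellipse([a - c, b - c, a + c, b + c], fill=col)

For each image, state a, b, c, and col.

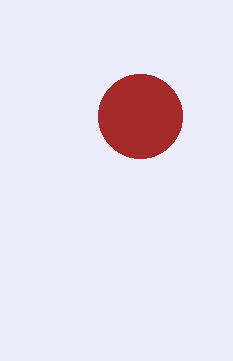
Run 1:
a = 140
b = 116
c = 42
col = 'brown'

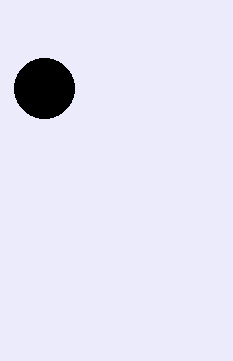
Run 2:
a = 44
b = 88
c = 30
col = 'black'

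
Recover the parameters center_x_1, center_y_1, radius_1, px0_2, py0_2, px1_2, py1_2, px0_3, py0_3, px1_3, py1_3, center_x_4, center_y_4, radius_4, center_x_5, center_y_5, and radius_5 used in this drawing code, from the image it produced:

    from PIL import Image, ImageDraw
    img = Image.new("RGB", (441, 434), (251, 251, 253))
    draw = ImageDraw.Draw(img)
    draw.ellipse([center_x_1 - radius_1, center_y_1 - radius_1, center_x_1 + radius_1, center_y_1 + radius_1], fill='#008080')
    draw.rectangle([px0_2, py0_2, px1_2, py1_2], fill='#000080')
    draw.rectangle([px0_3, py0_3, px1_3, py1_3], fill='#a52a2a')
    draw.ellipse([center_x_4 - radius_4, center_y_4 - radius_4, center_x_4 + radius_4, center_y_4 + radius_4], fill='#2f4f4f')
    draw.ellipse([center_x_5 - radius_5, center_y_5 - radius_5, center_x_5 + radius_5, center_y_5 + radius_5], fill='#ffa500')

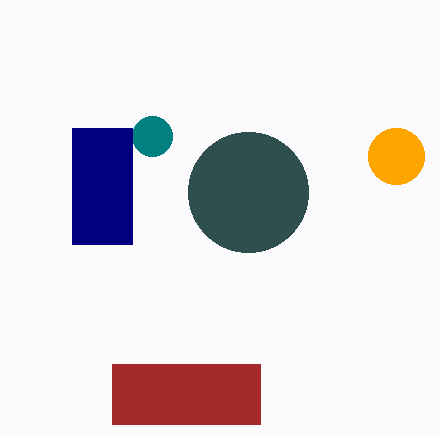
center_x_1 = 152, center_y_1 = 136, radius_1 = 20, px0_2 = 72, py0_2 = 128, px1_2 = 132, py1_2 = 244, px0_3 = 112, py0_3 = 364, px1_3 = 260, py1_3 = 424, center_x_4 = 248, center_y_4 = 192, radius_4 = 60, center_x_5 = 396, center_y_5 = 156, radius_5 = 28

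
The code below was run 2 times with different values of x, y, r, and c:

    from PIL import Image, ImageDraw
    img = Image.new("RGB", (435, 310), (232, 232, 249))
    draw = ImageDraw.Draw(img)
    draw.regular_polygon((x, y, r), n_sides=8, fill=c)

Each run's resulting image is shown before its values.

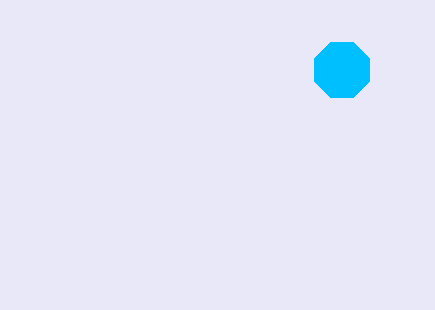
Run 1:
x = 342
y = 70
r = 30
c = 'deepskyblue'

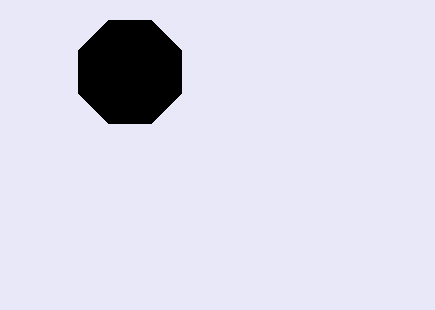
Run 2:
x = 130, y = 72, r = 56, c = 'black'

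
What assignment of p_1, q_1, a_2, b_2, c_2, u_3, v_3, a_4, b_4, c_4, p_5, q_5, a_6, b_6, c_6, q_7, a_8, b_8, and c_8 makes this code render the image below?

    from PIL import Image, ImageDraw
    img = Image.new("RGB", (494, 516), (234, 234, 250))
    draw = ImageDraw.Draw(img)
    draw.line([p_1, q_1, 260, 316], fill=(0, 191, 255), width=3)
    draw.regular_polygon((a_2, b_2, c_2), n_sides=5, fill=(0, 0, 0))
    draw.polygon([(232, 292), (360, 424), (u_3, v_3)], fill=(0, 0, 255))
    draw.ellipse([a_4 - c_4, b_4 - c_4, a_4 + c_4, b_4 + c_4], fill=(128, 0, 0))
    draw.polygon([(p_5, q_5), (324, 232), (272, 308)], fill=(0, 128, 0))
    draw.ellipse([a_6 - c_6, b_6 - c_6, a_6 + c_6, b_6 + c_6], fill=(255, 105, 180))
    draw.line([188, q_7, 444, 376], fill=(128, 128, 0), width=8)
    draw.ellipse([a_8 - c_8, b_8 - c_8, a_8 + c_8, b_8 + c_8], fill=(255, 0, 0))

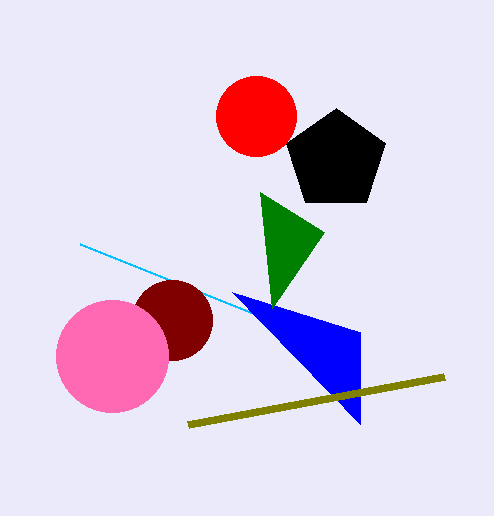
p_1 = 80; q_1 = 244; a_2 = 336; b_2 = 160; c_2 = 52; u_3 = 360; v_3 = 332; a_4 = 172; b_4 = 320; c_4 = 40; p_5 = 260; q_5 = 192; a_6 = 112; b_6 = 356; c_6 = 56; q_7 = 424; a_8 = 256; b_8 = 116; c_8 = 40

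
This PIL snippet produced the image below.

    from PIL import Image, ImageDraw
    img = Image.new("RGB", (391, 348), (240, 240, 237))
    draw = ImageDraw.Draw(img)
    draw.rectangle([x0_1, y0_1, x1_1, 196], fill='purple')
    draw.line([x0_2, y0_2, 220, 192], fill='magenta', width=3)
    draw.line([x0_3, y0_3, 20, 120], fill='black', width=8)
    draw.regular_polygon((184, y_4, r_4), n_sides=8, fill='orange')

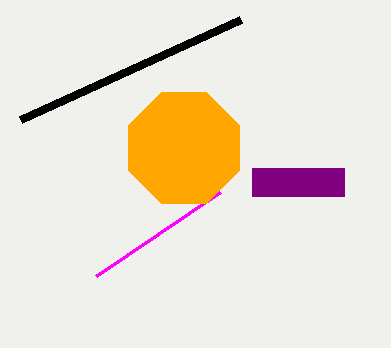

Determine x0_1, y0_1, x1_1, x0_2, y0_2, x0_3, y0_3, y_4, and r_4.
x0_1 = 252
y0_1 = 168
x1_1 = 344
x0_2 = 96
y0_2 = 276
x0_3 = 240
y0_3 = 20
y_4 = 148
r_4 = 60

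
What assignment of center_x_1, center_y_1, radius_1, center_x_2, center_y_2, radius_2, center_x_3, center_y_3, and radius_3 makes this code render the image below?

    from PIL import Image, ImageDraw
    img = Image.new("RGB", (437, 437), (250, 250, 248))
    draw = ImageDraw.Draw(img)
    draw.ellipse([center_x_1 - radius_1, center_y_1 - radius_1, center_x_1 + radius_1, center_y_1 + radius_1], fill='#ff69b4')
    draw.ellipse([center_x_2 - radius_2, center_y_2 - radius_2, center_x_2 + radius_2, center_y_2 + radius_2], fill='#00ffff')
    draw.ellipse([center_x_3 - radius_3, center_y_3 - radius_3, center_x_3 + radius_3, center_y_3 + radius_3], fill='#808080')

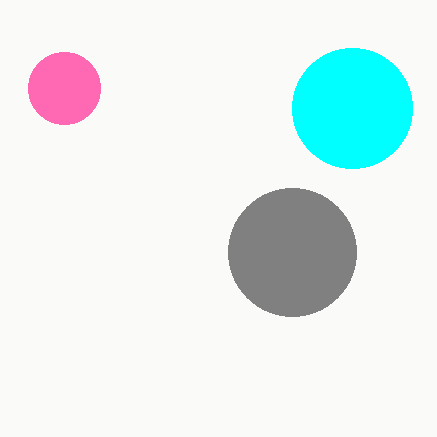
center_x_1 = 64, center_y_1 = 88, radius_1 = 36, center_x_2 = 352, center_y_2 = 108, radius_2 = 60, center_x_3 = 292, center_y_3 = 252, radius_3 = 64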